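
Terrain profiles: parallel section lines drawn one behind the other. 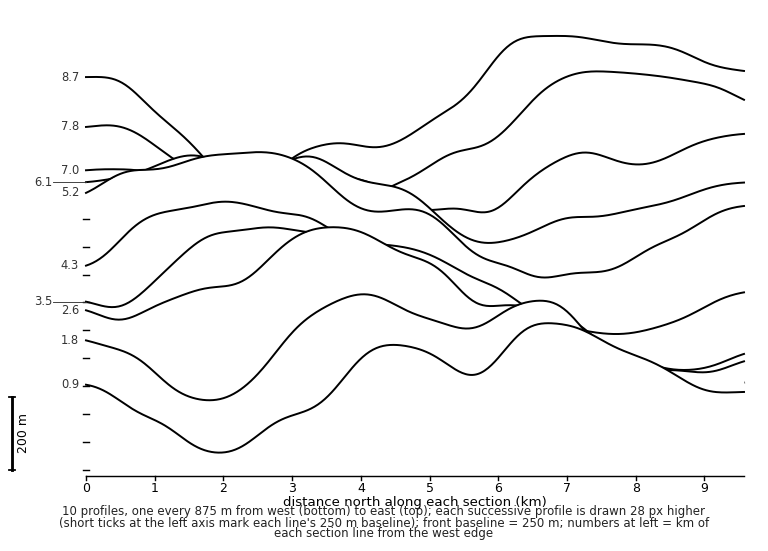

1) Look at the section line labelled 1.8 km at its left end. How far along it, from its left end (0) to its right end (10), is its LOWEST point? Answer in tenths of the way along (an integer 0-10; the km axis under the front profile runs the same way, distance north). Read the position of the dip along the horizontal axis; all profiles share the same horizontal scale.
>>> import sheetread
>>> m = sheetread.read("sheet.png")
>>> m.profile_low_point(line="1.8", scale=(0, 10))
2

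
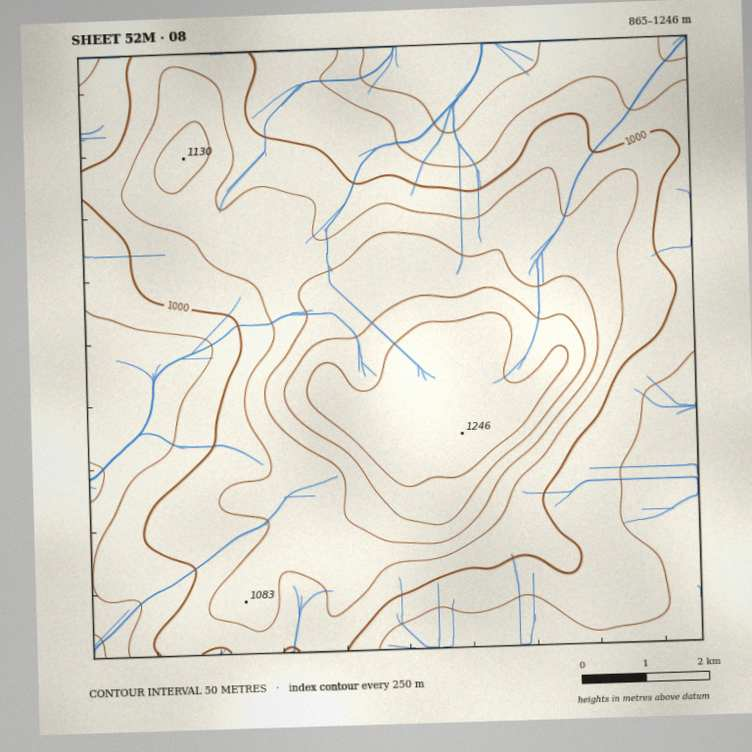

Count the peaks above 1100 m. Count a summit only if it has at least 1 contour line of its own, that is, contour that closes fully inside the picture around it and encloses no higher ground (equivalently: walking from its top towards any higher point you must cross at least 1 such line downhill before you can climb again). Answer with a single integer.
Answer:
2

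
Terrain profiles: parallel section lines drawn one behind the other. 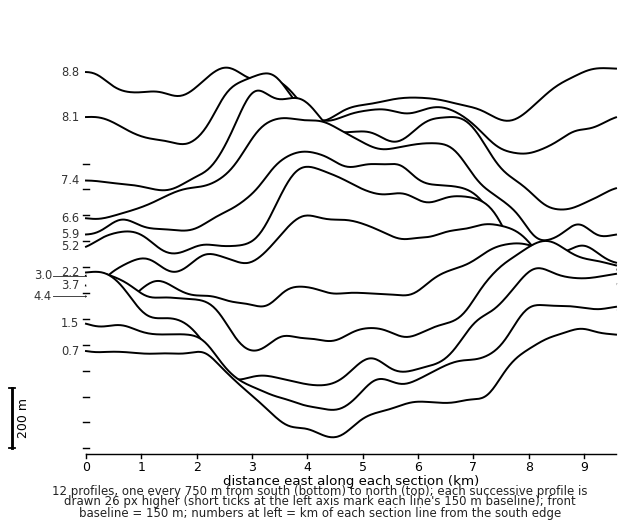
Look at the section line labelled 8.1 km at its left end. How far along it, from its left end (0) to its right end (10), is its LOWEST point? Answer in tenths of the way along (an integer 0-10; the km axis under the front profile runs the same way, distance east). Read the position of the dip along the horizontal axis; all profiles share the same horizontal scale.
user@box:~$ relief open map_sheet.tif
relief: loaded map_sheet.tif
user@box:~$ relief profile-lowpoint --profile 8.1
8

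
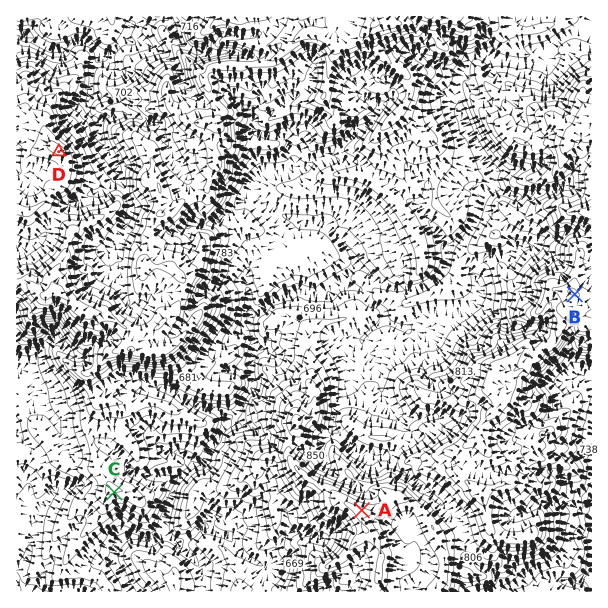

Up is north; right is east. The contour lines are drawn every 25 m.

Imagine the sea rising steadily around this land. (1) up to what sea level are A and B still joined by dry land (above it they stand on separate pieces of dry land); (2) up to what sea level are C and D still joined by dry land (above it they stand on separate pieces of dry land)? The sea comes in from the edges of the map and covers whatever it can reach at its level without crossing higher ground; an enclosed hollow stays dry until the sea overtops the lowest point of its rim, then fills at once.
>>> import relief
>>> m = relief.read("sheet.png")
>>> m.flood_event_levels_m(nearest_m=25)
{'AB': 825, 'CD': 675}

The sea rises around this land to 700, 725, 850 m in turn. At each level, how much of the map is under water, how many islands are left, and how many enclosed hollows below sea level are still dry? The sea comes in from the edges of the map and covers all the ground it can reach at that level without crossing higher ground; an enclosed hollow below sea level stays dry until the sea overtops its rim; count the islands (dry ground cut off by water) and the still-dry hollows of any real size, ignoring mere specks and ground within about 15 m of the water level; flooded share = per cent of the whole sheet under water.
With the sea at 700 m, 30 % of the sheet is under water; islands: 0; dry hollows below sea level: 0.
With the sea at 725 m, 38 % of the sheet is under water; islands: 0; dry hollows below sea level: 0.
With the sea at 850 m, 78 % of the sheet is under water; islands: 0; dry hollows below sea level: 0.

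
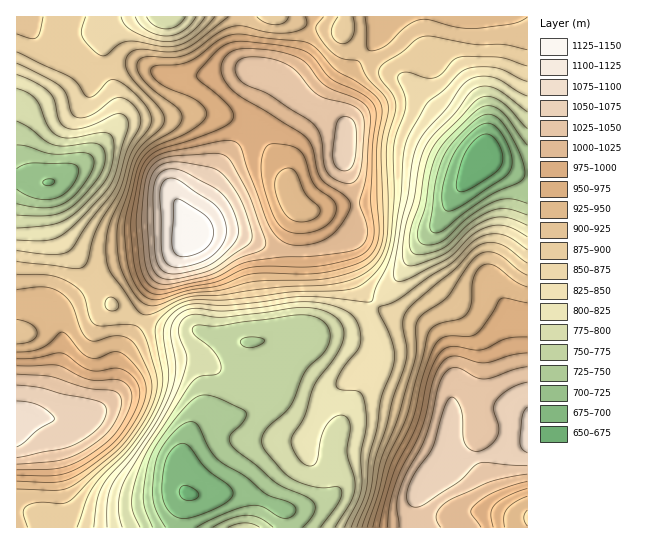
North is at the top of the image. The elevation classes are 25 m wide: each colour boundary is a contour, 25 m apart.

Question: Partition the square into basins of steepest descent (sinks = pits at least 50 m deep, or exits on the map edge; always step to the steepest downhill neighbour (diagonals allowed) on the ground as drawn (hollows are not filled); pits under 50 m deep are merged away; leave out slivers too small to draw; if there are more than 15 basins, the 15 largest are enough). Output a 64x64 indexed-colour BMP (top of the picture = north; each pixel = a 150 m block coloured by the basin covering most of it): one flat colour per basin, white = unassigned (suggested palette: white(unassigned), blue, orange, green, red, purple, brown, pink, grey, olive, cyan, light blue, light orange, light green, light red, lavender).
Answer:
<image width="64" height="64" href="data:image/bmp;base64,Qk12CAAAAAAAAHYAAAAoAAAAQAAAAEAAAAABAAQAAAAAAAAIAAATCwAAEwsAABAAAAAAAAAA////ALR3HwAOf/8ALKAsACgn1gC9Z5QAS1aMAMJ34wB/f38AIr28AM++FwDox64AeLv/AIrfmACWmP8A1bDFACIiIiIiIiIiIiIiIiIiIiIiIiIiIiIiIiJVVVVVVVVVIiIiIiIiIiIiIiIiIiIiIiIiIiIiIiIiIlVVVVVVVVUiIiIiIiIiIiIiIiIiIiIiIiIiIiIiIiIiVVVVVVVVVSIiIiIiIiIiIiIiIiIiIiIiIiIiIiIiIiJVVVVVVVVVIiIiIiIiIiIiIiIiIiIiIiIiIiIiIiIiIlVVVVVVVVUiIiIiIiIiIiIiIiIiIiIiIiIiIiIiIiIiJVVVVVVVVSIiIiIiIiIiIiIiIiIiIiIiIiIiIiIiIiIiVVVVVVVVIiIiIiIiIiIiIiIiIiIiIiIiIiIiIiIiIiIhVVVVVVUiIiIiIiIiIiIiIiIiIiIiIiIiIiIiIiIiIiERVVVVVSIiIiIiIiIiIiIiIiIiIiIiIiIiIiIiIiIiIhERERVVIiIiIiIiIiIiIiIiIiIiIiIiIiIiIiIiIiIiEREREREiIiIiIiIiIiIiIiIiIiIiIiIiIiIiIiIiIiIRERERESIiIiIiIiIiIiIiIiIiIiIiIiIiIiIiIiIiIhEREREREiIiIiIiIiIiIiIiIiIiIiIiIiIiIiIiIiIiEREREREREzMzMyIiIiIiIiIiIiIiIiIiIiIiIiIiIiIRERERERERMzMzMiIiIiIiIiIiIiIiIiIiIiIiIiIiIhEREREREREzMzMzIiIiIiIiIiIiIiIiIiIiIiIiIiIiIRERERERERMzMzMiIiIiIiIiIiIiIiIiIiIiIiIiIiIhEREREREREzMzMzIiIiIiIiIiIiIiIiIiIiIiIiIiIiERERERERETMzMzMiIiIiIiIiIiIiIiIiIiIiIiIiIiIRERERERERMzMzMyIiIiIiIiIiIiIiIiIiIiIiIiIiIRERERERERETMzMzIiIiIiIiIiIiIiIiIiIiIiIiIiIhERERERERERMzMzMiIiIiIiIiIiIiIiIiIiIiIiIiIiEREREREREREzMzMzIiIiIiIiIiIiIiIiIiIiIiIiIiERERERERERETMzMzMyIiIiIiIiIiIiIiIiIiIiIiIiERERERERERETMzMzMzIiIiIiIiIiIiIiIiIiIiIiIiERERERERERERMzMzMzMyIiIiIiIiIiIiIiIiIiIiIRERERERERERERMzMzMzMzIiIiIiIiIiIiIiIiIiIhERERERERERERMzMzMzMzMzMiIiIiIiIiIiIiIiIiIhEREREREREREREzMzMzMzMzMzIiIiIiIiIiIiIiIiIiERERERERERERETMzMzMzMzMzMiIiIiIiIiIiIiIiIiERERERERERERERMzMzMzMzMzMzIiIiIiIiIiIiIiIiEREREREREREREREzMzMzMzMzMzMyIiIiIiIiIiIiIiIRERERERERERERETMzMzMzMzMzMzIiIiIiIiIiIiIiIhERERERERERERERMzMzMzMzMzMzMyIiIiIiIiIiIiIiEREREREREREREREzMzMzMzMzMzMzMiIiIiIhERERESERERERERERERERETMzMzMzMzMzMzMzIiIiERERERERERERERERERERERERMzMzMzMzMzMzMzMREREREREREREREREREREREREREREzMzMzMzMzMzMzMxERERERERERERERERERERERERERETMzMzMzMzMzMzMzERERERERERERERERERERERERERERMzMzMzMzMzMzMzMxEREREREREREREREREREREREREREzMzMzMzMzMzMzMzERERERERERERERERERERERERERETMzMzMzMzMzMzMzMxERERERERERERERERERERERERERMzMzMzMzMzMzMzMzEREREREREREREREREREREREREREzMzMzMzMzMzMzMzMxERERERERERERERERERERERERETMzMzMzMzMzMzMzMzMRERERERERERERERERERERERERMzMzMzMzMzMzMzMzMxEREREREREREREREREREREREREzMzMzMzMzMzMzMzMzMRERERERERERERERERERERERETMzMzMzMzMzMzMzMzMzERERERERERERERERERERERERMzMzMzMzMzMzMzMzMzMxEREREREREREREREREREREREzMzMzMzMzMzMzMzMzMzERERERERERERERERERERERETMzMzMzMzMzMzMzMzMzMxERERERERERERERERERERERMzMzMzMzMzMzMzMzMzMzMREREREREREREREREREREREzMzMzMzMzMzMzMzMzMzMxERERERERERERERERERERETMzMzMzMzMzMzMzMzMzMzMRERERERERERERERERERERMzMzMzMzMzMzMzMzMzMzMxEREREREREREREREREREREzMzMzMzMzMzMzRDMzMzMzERERERERERERERERERERETMzMzNERDMzNEREREREQRERERERERERERERERERERERMzMzNEREREREREREREQREREREREREREREREREREREREzMzRERERERERERERERBERERERERERERERERERERERETM0REREREREREREREREERERERERERERERERERERERERM0REREREREREREREREQREREREREREREREREREREREREzRERERERERERERERERBERERERERERERERERERERERETREREREREREREREREREERERERERERERERERERERERER"/>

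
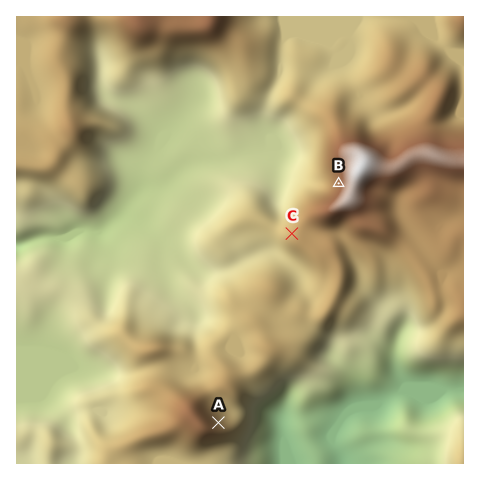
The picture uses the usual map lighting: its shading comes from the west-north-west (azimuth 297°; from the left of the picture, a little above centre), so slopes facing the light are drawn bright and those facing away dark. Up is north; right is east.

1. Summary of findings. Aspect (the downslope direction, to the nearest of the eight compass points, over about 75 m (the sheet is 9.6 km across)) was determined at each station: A NE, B W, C W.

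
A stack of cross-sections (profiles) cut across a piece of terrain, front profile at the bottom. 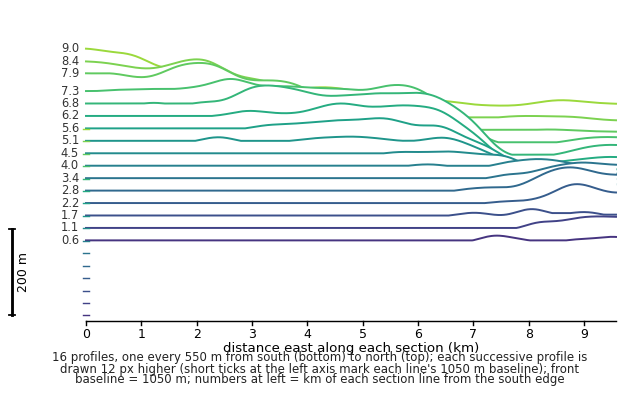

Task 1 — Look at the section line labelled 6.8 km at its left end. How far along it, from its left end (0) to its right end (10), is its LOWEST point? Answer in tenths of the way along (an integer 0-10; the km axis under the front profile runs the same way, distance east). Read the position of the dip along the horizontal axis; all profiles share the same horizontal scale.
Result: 9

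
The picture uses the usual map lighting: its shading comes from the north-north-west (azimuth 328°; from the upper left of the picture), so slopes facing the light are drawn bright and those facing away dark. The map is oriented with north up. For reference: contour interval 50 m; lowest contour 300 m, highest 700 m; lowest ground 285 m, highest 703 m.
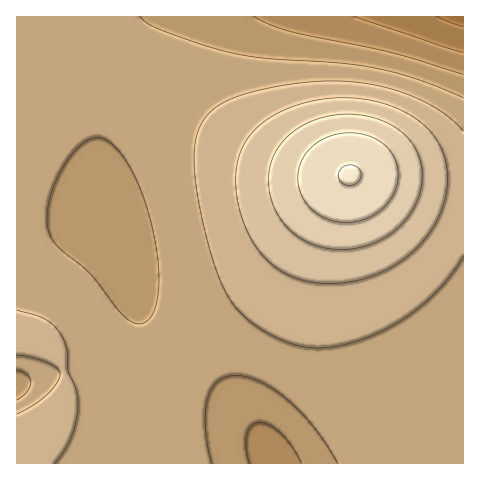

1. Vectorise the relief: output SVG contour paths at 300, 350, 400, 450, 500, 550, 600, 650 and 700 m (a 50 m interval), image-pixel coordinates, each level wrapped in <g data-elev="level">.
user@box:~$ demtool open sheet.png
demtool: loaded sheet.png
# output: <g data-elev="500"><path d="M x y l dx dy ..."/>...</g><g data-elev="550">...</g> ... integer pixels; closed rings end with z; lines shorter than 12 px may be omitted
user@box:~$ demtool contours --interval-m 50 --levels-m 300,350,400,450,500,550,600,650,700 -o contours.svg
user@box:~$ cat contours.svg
<g data-elev="300"><path d="M463 27l-26-10"/></g><g data-elev="350"><path d="M463 53l-109-36"/></g><g data-elev="400"><path d="M249 463l-3-16 1-13 4-8 8-4 11 3 11 9 11 13 9 16"/><path d="M463 74l-73-22-100-21-20-6-16-8"/></g><g data-elev="450"><path d="M211 463l-6-36 0-16 3-13 4-10 6-7 9-4 9-2 12 2 12 5 14 8 14 10 28 30 22 33"/><path d="M17 370l10 5 3 3 1 5-4 9-10 8"/><path d="M136 323l-7-3-9-7-32-41-31-26-6-8-3-9-1-12 1-13 5-15 6-14 8-14 9-12 9-8 9-3 8 0 8 4 8 8 8 11 15 31 12 38 6 37-2 32-3 12-5 8-6 4z"/><path d="M463 98l-46-19-41-11-39-5-75-5-37-7-27-8-38-14-12-5-8-7"/></g><g data-elev="500"><path d="M54 463l9-10 7-13 5-14 3-14-1-17-9-24-1-23-6-14-11-11-11-7-22-6"/><path d="M17 355l15 2 17 6 9 6 2 6-5 10-9 11-13 9-16 9"/><path d="M463 131l-12-12-16-11-18-10-21-8-22-5-23-3-22-1-24 1-28 5-27 5-19 7-14 7-10 10-7 11-5 14-1 18 2 29 8 39 11 38 10 26 11 16 13 13 18 13 21 10 21 5 21-1 26-6 27-11 24-14 23-18 18-20 15-22"/></g><g data-elev="550"><path d="M315 283l18 1 17-2 18-5 17-7 15-9 15-11 11-13 10-15 7-16 4-17 0-16-2-15-6-14-8-12-11-10-15-10-20-8-23-5-23-1-25 3-24 7-20 10-15 12-11 15-7 20-1 22 4 26 10 23 12 18 15 14 17 9z"/></g><g data-elev="600"><path d="M330 249l13 1 13-2 13-3 13-6 11-7 10-9 8-10 6-12 4-12 1-13-1-11-3-12-6-10-8-9-9-7-12-6-16-5-17-2-16 1-16 4-16 7-12 8-10 11-7 13-4 14 0 15 3 15 7 15 9 12 13 9 13 7z"/></g><g data-elev="650"><path d="M338 222l18 0 18-7 13-11 9-15 2-16-4-15-10-13-15-9-21-3-21 4-17 11-6 9-4 8-2 9 0 9 3 10 4 8 6 8 8 6 9 4z"/></g><g data-elev="700"><path d="M345 185l9 0 6-5 1-7-4-6-9-2-8 4-1 9 2 4z"/></g>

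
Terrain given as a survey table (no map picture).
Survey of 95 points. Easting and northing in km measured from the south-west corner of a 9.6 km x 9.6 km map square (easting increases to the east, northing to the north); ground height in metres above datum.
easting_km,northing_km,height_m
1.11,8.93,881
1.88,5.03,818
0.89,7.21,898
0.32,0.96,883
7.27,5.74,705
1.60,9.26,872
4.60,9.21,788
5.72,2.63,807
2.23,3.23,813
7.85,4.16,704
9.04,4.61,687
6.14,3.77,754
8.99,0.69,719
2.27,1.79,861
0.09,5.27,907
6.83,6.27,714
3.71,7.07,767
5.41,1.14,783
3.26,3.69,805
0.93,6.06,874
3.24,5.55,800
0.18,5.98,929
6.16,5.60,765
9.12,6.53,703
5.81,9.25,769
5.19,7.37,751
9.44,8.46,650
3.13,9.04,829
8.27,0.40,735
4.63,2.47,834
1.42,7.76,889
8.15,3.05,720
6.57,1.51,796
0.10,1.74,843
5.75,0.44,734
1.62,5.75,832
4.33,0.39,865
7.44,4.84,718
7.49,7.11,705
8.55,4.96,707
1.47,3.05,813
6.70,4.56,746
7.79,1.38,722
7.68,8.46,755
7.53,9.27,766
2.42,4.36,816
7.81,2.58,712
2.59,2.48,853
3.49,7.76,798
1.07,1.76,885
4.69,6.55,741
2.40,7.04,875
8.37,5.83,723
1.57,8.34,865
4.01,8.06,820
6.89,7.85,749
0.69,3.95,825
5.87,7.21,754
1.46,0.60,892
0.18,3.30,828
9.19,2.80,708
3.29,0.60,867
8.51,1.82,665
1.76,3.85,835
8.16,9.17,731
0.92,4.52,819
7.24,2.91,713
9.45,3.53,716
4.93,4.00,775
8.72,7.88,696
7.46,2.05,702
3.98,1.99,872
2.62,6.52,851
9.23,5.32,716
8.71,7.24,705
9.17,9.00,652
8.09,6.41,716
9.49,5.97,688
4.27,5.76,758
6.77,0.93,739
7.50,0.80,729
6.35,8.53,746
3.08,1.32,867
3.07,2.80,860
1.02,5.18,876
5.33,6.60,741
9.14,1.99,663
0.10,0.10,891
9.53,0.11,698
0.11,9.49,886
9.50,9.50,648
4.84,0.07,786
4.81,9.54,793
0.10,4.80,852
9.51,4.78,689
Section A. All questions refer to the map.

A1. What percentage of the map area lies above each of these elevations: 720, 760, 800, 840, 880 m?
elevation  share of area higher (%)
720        80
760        60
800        44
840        27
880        10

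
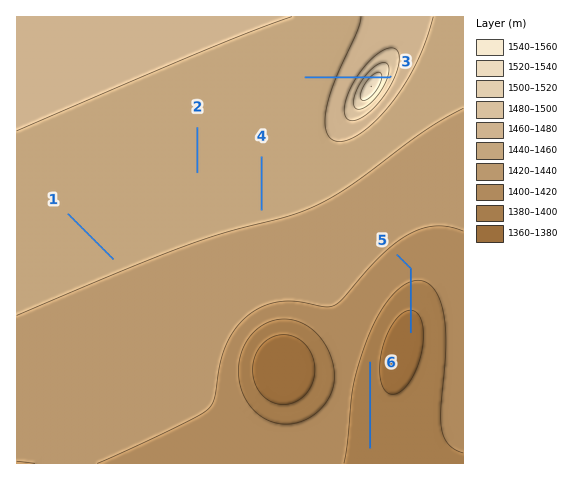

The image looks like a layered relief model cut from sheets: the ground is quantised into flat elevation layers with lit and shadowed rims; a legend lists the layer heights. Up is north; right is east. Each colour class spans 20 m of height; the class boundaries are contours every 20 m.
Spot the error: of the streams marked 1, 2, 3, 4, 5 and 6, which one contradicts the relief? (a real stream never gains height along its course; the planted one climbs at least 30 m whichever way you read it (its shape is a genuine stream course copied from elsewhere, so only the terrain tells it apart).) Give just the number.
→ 3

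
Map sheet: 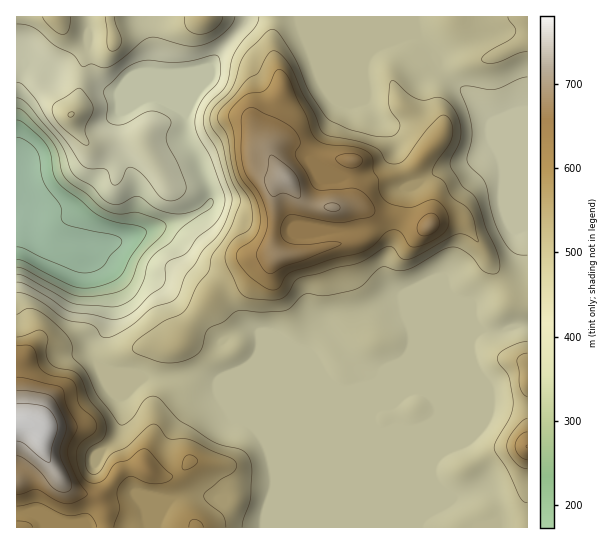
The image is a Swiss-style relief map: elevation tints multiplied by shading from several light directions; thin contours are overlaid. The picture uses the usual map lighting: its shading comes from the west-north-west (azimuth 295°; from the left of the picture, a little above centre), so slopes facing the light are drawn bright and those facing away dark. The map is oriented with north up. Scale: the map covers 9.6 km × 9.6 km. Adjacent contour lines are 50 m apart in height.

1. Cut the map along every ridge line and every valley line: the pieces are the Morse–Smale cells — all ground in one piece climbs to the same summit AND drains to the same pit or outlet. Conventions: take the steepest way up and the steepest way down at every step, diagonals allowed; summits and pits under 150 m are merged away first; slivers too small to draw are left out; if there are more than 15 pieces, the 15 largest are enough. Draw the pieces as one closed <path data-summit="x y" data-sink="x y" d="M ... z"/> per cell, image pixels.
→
<path data-summit="17 422" data-sink="17 211" d="M246 16l-230 1 1 511 402-1 1-9 15-35-3-6 0-14 40-94 1-7-4-16 4-11 5-4-17-3-56-24-27 4-25 9-18 12-4 9 12 17 22 20 3 8 3 2-17 4-13 0-14-4-108 0-26-6-54-2-8-4-21-1-11-5-6-10 2-14 13-18 3-27-6-19-14-22 0-8-3-6 31-2 31-12 29-8 20-9 12-10 0-9-4-14-12-26-10-15 0-27 6-12 13-17 5-15 14-18 22-26z"/><path data-summit="287 179" data-sink="17 211" d="M414 16l-167 1-2 6-22 26-14 18-5 15-13 17-6 12 0 27 10 15 12 26 4 14 0 9-12 10-20 9-29 8-31 12-31 2 3 6 0 8 14 22 6 19-3 27-15 22 0 10 6 10 11 5 21 1 8 4 54 2 26 6 108 0 14 4 13 0 17-4-3-2-3-8-22-20-12-20 19-16 20-8 25-7 10 0 64 27 32 0 12-4 15-1 0-212-11-1-20 8-6 0-17-21-31-27-8-18-18-20z"/><path data-summit="527 446" data-sink="17 211" d="M526 325l-25 6-22 0-6 4-4 11 4 16-1 7-40 94 0 14 3 6-15 35-1 10 109-1 0-200z"/><path data-summit="17 422" data-sink="17 211" d="M527 16l-112 0 0 7 2 12 18 20 8 18 21 17 27 31 6 0 20-8 11 0z"/>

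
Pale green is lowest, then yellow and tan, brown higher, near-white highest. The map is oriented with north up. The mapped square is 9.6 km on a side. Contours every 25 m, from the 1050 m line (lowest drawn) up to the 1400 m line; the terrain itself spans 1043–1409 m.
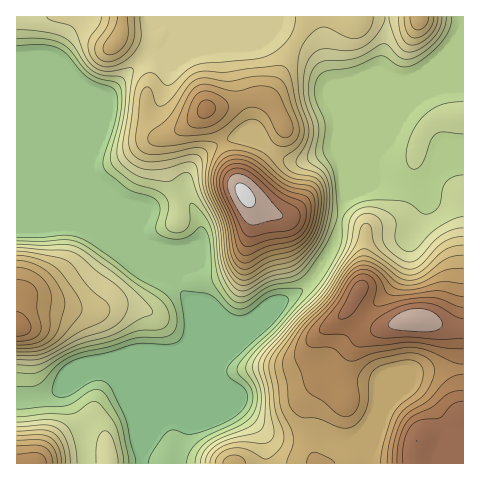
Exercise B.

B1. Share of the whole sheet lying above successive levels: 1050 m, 92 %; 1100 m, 63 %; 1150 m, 49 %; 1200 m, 33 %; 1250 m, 20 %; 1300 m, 10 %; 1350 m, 5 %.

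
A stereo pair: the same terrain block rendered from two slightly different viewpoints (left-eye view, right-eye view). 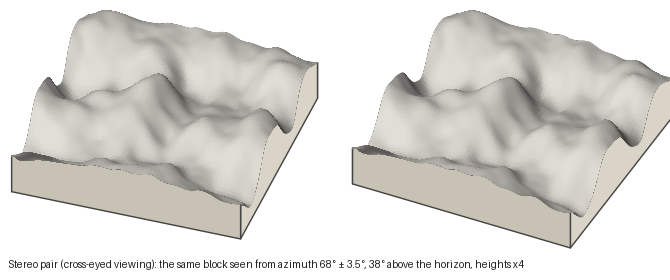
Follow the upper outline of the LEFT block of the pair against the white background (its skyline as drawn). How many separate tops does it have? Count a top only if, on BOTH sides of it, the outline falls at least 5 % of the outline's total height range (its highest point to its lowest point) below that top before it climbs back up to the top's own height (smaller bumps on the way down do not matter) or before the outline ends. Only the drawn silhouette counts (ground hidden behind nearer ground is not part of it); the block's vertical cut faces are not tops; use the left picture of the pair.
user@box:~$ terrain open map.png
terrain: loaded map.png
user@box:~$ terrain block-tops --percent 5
2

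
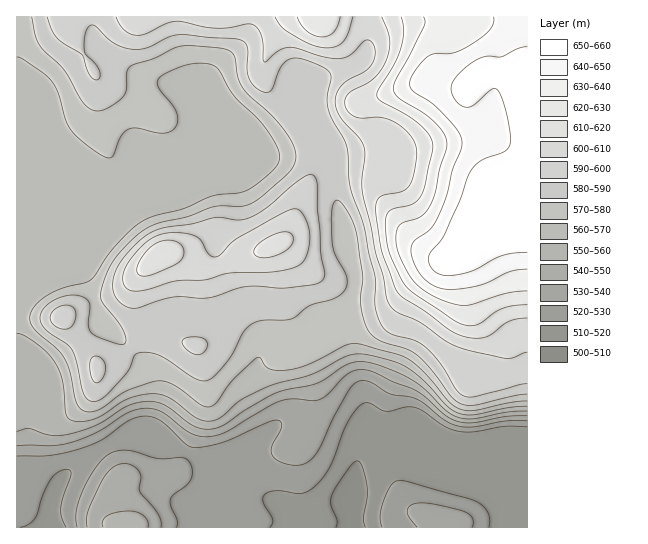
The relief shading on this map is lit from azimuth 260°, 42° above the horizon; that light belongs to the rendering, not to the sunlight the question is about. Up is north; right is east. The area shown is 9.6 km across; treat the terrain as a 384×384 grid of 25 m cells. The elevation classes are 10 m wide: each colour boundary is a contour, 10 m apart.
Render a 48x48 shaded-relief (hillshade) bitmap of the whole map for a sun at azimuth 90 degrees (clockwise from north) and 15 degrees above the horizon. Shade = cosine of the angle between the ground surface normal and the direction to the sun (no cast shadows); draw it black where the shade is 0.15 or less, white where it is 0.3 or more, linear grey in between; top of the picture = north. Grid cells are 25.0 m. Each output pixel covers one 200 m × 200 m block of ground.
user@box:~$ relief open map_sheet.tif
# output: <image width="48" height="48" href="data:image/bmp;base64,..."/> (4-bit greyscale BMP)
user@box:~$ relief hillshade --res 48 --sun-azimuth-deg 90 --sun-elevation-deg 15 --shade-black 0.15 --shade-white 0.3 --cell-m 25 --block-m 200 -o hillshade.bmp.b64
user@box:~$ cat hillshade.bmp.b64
<image width="48" height="48" href="data:image/bmp;base64,Qk32BAAAAAAAAHYAAAAoAAAAMAAAADAAAAABAAQAAAAAAIAEAAATCwAAEwsAABAAAAAAAAAAAAAAABEREQAiIiIAMzMzAERERABVVVUAZmZmAHd3dwCIiIgAmZmZAKqqqgC7u7sAzMzMAN3d3QDu7u4A////ALzKhmiavO/ty7u8zLu8zcuYiaqru87sqbu6h3iqvO7cy7u8zLu83cqYiaq7vM3cqbu7l3mrvN3cy7u7zLu83cuYiau8zM3LqrvLqHirzMzMzLu7u7u83cuYmrvMzLu7u7vLqYibzMzM3cu7u7u83duZmrzMu7u7u7u8uoiKvMu83cu6qqu83typq8y7u7u7u7u8y6mavMu7zMuqqqu83tyqq7u7u7u7u7u7zMu7u7u6u8y6qqq83uy6u7u7u7u7u7urzd3cu7upms3cuqqr3u27u7u7u7u7u7qqu97+y7qHis7ty6qrzu27u7upibzcu7upmb3/7Kh3is7u3Lqrze3LvMp1V63dy7uph5z/7KmIms3u7curze3Kq7lTR6zdzLupdovu3LqZms3d3dy7ze3KmqhTR6zMzLuoZXre3Mupq83MzMzM3u25mZdUabu7zLuoZXrd3Mupq93cu7zN3u25mYZmiruru7qXZordzLqZq83cuqvM3uy5mYd4mqqru6mHeJvMu7qaq83dyqq8zdypmYiJqqq7u5l3mrzLqqqqu83dy6qrzMupmamZmavMy4d4rNy6qqq7u8zMy6q7vLqYiqqYiazdy4dovuypmru7u7vMu7u7u7qIiqmIibzdy5dovdyZq7u7u7u7u7zMu7qHiZmImrzMy7qIq8qIq8y7u7y7u7vMvLqHeIiJq7zMu7uqmqh3m8zLu8zLu7u7zMuWZneJq7zMu7u7updVerzLu7y7u7u8zduWVWeJu8zMy7u7u6hVaKzMzLuqu8zN3tuFRWeJu8zMy7u7u7p1VovN3LqZq8ze7sp0RWiJq7zMu7u7u7uXVWnN3LqZmrzv/sljRomZmru7u7u7u7u5dmiszLupmazf/rlTR5mYmru7u7u7u7u6mImaqru6mavf/bhUWJqYibu7u7u7u7u7uqqpmau6mZrO/adVeamHiau7u7u7u7uru7u6mau6mIm97adnmql3eKu7u7u7u7qrvLu7uquqmIms7Jd5qph3eJq7u7u7u6qrvLu7u7u6mIib3JeKuph3eJq7u7u7u6qru7u7u7u7qYiKy5eauph3eJq7u7u7uqq7u7u7u7u7upiKu5iauph3eJqru7u7qqq7u7u7u7u7uoiauoiaupiHeJqqqru6qqu8u7u8u7u7uYmruYiaqpiHeJqqqruqqqvMu7vMy7u7qIq7qHirqpiIiauqmruqqavMu7vMy7u6iJu7l2mrqYiIibu6mbuqmZvMy7zMu7uoibu7hWmqqYmZmru6mbupmJrMzMzMu7qIisy7hmiZiImZmry6mbupiJvN3czLu6l3nNy7l3iYd4mqqru6maqpiJvN3MzLu6h3nO26mJmXZnmqqqu6qqqZmavMzMzLu6l3jO25mquoZniqqqu7qqmZmry7u83Mu6mHisypq8y5dnibupq7qpmJq7uqq83LuqqpiaqZrN3Jh3ibupmqq5iJq7uZq8zLqru6mZmJve7KiIiru6maq4iJvLqYm8y7qrvLqZmJvf7KiImru6mZqw=="/>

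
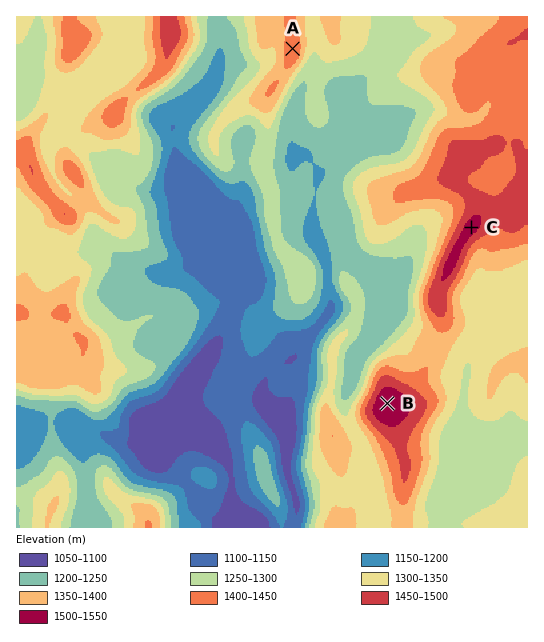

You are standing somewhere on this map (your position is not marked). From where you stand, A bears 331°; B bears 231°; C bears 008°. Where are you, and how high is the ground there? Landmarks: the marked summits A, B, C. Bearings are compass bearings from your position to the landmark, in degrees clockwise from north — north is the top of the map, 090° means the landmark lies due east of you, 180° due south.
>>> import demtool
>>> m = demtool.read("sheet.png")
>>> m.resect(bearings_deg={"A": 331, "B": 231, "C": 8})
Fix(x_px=456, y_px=346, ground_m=1340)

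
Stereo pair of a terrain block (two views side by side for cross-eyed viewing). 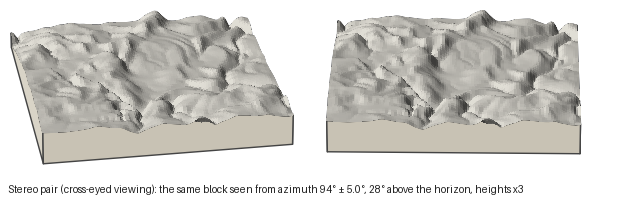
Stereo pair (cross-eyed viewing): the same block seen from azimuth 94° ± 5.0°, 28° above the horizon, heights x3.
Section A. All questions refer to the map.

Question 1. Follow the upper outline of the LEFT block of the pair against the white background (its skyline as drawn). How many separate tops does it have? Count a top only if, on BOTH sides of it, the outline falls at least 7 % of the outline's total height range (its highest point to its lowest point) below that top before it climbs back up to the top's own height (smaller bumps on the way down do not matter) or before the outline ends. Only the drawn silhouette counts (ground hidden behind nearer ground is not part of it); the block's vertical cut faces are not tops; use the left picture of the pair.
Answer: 2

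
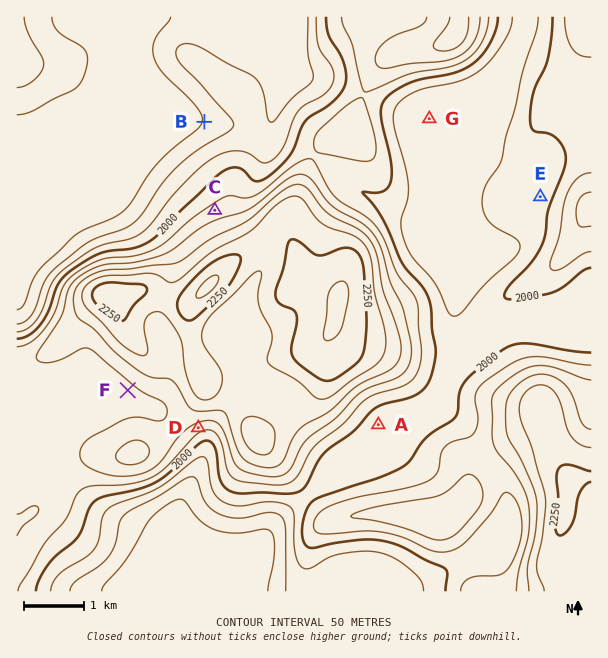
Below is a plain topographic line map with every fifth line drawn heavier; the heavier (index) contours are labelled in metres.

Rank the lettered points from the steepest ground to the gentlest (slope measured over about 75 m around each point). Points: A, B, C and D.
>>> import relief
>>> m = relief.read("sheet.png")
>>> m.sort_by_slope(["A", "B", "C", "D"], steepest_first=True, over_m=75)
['D', 'C', 'B', 'A']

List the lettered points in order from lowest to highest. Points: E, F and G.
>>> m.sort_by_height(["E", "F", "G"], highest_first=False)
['G', 'E', 'F']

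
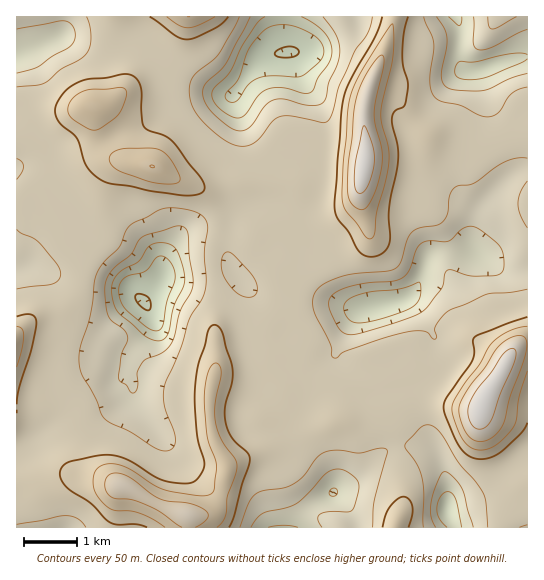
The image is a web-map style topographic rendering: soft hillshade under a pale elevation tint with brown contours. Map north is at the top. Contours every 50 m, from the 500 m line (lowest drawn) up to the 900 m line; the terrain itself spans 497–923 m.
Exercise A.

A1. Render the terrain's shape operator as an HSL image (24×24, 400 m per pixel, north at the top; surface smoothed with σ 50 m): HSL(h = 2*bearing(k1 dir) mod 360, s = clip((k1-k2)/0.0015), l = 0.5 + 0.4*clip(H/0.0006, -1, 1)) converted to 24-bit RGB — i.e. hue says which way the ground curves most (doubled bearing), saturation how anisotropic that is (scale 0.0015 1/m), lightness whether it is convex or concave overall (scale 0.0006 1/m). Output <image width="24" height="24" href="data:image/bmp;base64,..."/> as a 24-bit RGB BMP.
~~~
<image width="24" height="24" href="data:image/bmp;base64,Qk32BgAAAAAAADYAAAAoAAAAGAAAABgAAAABABgAAAAAAMAGAAATCwAAEwsAAAAAAAAAAAAAmoCxnIKsVHOWb0FQw5ZPbkVfYa/By+jv2tny5MzpUlaabT6cbYWtU7bQm93jtky/Pkh96eql2ZyXJY00JwUulb96q6mGnn2nh3mNmHebgmekYDq549bVrODyqez7aZzFnjJt7GNJmUWkaU2Xp4ObVqVCGDoWWTQwiJhzcrBa27GUtyeCCBUso8Z7hJJ4inmDeXyYh3igeoOkS5bP2/DqjdzVUR8rV0AwWjpQ5bqTx2zFRmGBioGawZipZ0OFP3RcSJ1WgaRvrZdwvUKtRiqQk75TV4dPbo+HXn1qZ4V2eptxPZhKmpknezgpd12KhFl8ZzRpw/m4ol7EilWwdHaKlXd6omKoc5aqbpmNa45lmJFrgTt/iyl937JZQa8tLG5EP3x+YXpjg4lrf4hrcZiHf5qbcDxih1xmXUG1w/WYUCpPhnVog3aEhHWUn4alf5iceHmOfHyKjn95XDZzdC6U7u/cur7KQqG2QD6CdoCMeIZ+i5+BX4dvdE1ok1yRYoCXz7tG5eNiPUhrg4qMgX2GcX+AeZB6lX2Jf3OGhYCGiXiMOTCZbobf8OjbyLqXXJGXLUphd3yAfYp/laR9Z1h2WFR1enOccmGUS43E6sqgOmGDdXh+hYN/enqAeIV4hnh4gXuBgIB+fHyBToWGG2x07sTM77WvcJtSIklkZXd9iZN7kHxwW2mHZ3KGU4eaqW6bSpqj8+zYQDKDfHiBgYF+gYR8dIR8hXJ+hIB8f4B+gIKAd4GFKmBUJW0y+8zN4bmpPDKkU2R8kY16bYV9n3qOWMWzG1XQ1E6NYIx+5uWJVjtwgoB9gH19hoJ/daeTX43PtJTRn4ezhISUbmmAhV6NK5qHdNSu+dLb833AVk6MjId/eaRybdO1b7nPIAgryppne61818CMa1F+hX+Dgn2BgZN+hsaDKVRNOYRZo3DFz5HauGu9caGfa554I3Mz1bQ0oJZSoWOemYKQwcePNKs/Jg8aGyhNarqUyZSApYxicHKMi3OChYF+p6d6mX8zQDMeKzYRHS0GHS4MtoNenn+AlnqPdX6cUIlOjHtvhGJqk35v1beGcTojGi8dLYhoJkVD1b9anap7c1hriI1xg4R+knt+ynCtsGS/kVmnfLd0EaV3P4ZXgblxbKChmFuImGtVbHJTh4llfpJ6qH1+4oG7asXJJTZVK0Zdvdedno5vcWyJfYyCgX9+fn2AiXuKrFGpwH14jcKlUnq0I2xnn7dSVk8/aUI9rJhrfnmTfZWMgIOAg31/sZCOulqFVziBJZqOk7ltoJB6dXaKhYF/f4F+fnt/fmd2az9t3erCfJ6xsD6RP4SDbKhMUTpaY56BmJ14gYyGf4SCgH1/hHN1lJF5q3GtoYGzVU11RpNAiJ1mboJ7hYN+g32AdnmCdkKUs0RmufWGSlVye1idmpa1n4OvTYexamuak5uAjIKFgH6AgHN+i21skXdXaEc1elEvdaJPcMquZZiqcXeEcoN0fIN4eol/ICZn8Jq06vPEKlppW2J6j4x9imp0h4laS3h2n4qGlYByg3l+gmGAlmB2tmOah3XK0uburebuZ2q4elmJgX6RgHuMfYGJiH+DHCJZ5bdn+OzTNFOGR050h411fHGKpombV4SJSnxTbY98dHeCcFyBcaaDhr/IhbjNyc+qml2GeFBydn+OdXeklHqQgX99gX59JzFqQ9lF+vbRSjmsUzt+lKB5aXyEgX6HnX6fbnKYgnuIgk5ydEhAncZaOncuV4s9fIpOjk9ecJSRgs2+QC2fxnWbl4aSgo6YLy6EMIuv9f/MRh5eVk2MnrG0ZGOOeYKJhH2Mg36LdHOGSD2szb7gvb3WopbBWZt4WGpxhnttedJ7PIJ8Nx5GsqqHrsTHd4fEWRiIala8//jMGhU7a6t4YIiIh36sdn2mlmmci3p6ioO5TW2ZWbeIwaLI05LXyZ3QW0qBlpJ52asyJCIPFU9Ab7yBq7CCYydbWjt+SYax/+HMHTxljqKAQrBpOpiZgVeskG++wKjQl1NDmGyfk6Jrhoc8Y3I6tlU8hV1/i3h1wnWPzKKaFHpnLn03dW9DNkFsi0ufMYNj/9rM30PnV2+TwqZwGSw2RUsPHT0MWnsnQ3Y0LXIqeT5DuHpkhIdqgYBrfmFpj1c+dJRH0KuIl45CI0Y4X2VEQzwpJCoYctxGHJlx/9vMMUBkyrWeFBWA7JLKWLZdNHI7eohcZ3pKJks7pbJkm31VbWdLXC45uYxjqLZ0Xq9GvoCLOjFqXUFEVk1/WcO0edqKGCs+/+fMNmd3js6gPQx4t1VK2qq2h2Om"/>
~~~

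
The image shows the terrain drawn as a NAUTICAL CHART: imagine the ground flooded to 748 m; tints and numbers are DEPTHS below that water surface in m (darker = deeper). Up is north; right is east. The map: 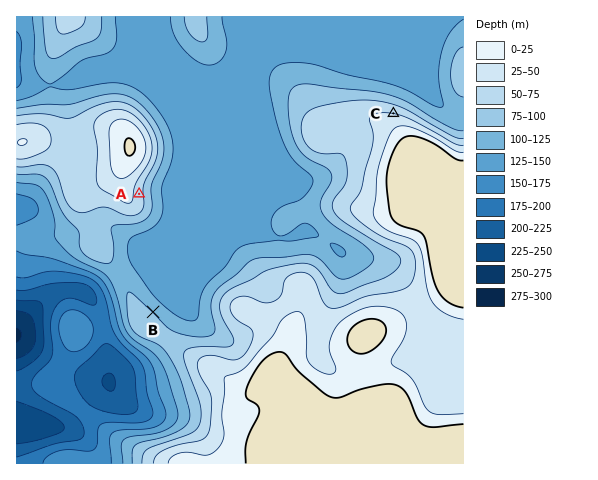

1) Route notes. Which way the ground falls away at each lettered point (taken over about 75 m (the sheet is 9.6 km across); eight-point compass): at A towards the E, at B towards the NE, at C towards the N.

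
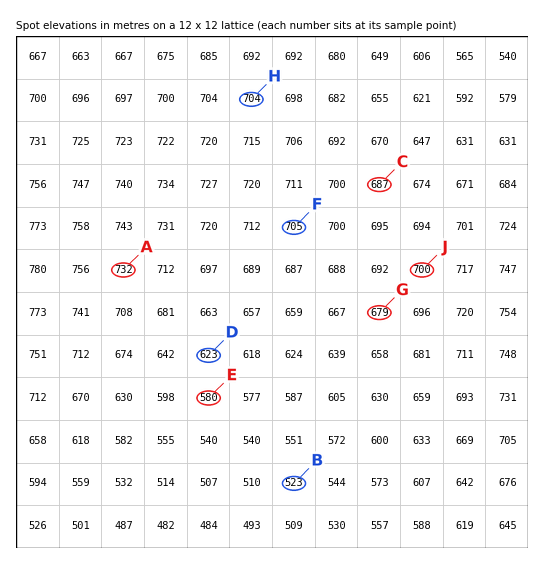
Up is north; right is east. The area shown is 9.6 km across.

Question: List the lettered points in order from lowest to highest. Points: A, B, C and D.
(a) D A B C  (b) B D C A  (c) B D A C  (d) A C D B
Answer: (b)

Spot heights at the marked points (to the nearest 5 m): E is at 580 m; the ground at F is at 705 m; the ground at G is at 680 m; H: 705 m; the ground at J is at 700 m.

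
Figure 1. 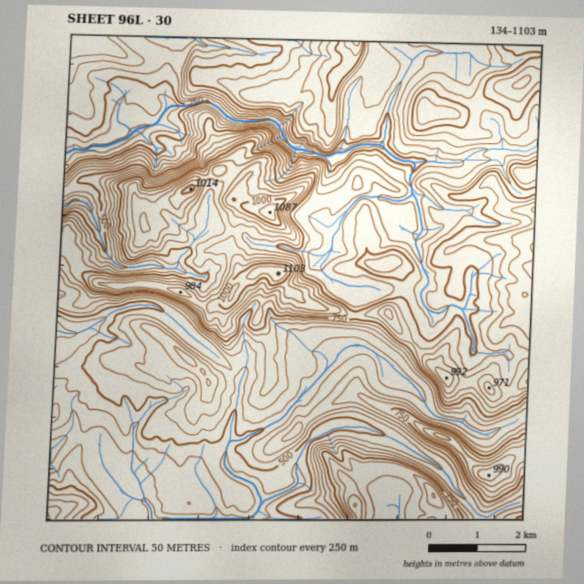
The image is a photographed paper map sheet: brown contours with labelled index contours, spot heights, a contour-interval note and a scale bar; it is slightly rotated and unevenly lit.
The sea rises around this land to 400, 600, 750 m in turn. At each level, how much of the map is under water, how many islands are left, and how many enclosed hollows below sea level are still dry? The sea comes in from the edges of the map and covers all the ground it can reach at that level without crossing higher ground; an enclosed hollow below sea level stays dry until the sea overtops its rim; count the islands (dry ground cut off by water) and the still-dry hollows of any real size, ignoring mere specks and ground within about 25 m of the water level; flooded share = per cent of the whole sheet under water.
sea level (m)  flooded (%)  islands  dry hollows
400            10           0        0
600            42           1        0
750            72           2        0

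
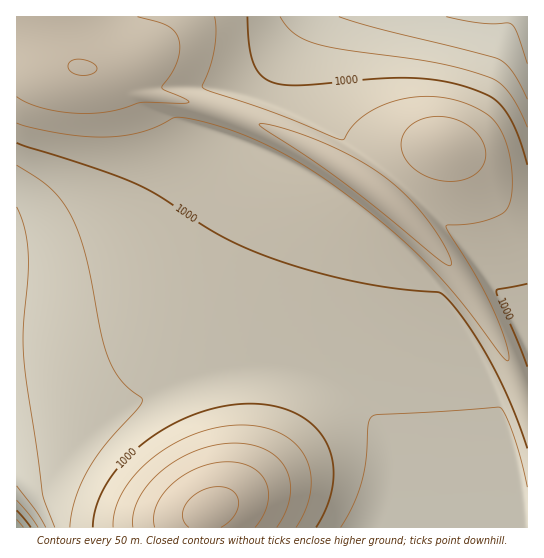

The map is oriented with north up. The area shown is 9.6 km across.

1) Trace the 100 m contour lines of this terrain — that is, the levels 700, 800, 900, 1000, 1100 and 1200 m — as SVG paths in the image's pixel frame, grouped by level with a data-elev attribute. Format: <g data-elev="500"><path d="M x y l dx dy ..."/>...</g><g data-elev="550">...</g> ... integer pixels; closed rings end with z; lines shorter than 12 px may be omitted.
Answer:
<g data-elev="800"><path d="M17 500l13 15 8 12"/></g><g data-elev="900"><path d="M17 207l8 22 3 25 0 23-5 56 2 40 17 121 13 33"/><path d="M527 99l-14-27-7-8-8-5-119-30-40-12"/></g><g data-elev="1000"><path d="M316 527l12-22 5-23-1-21-6-19-12-16-17-12-22-8-25-2-27 2-28 8-26 12-26 17-20 19-16 21-11 23-3 21"/><path d="M527 367l-31-76 2-2 29-5"/><path d="M527 165l-11-34-12-22-13-12-24-10-26-6-28-3-35 1-81 6-18-1-12-4-9-8-6-13-3-17-2-25"/><path d="M17 143l79 26 39 14 25 14 61 39 25 12 28 11 41 13 43 10 37 6 46 5 8 7 13 17 27 42 22 44 16 45"/></g><g data-elev="1100"><path d="M277 527l8-14 5-15 0-15-4-13-7-11-12-8-14-6-18-2-18 2-19 5-19 9-16 11-14 13-10 15-5 15-1 14"/><path d="M447 265l4 0-1-7-16-29-23-28-25-23-29-19-35-17-42-15-15-3-6 0 5 5 46 30 37 26z"/><path d="M441 181l18 0 16-7 9-11 2-6-1-8-7-15-13-11-18-6-18 0-12 4-10 8-5 9-1 11 5 10 8 10 12 7z"/><path d="M17 97l10 6 15 5 19 4 18 1 31-2 32-9 40 1 7-1-3-3-22-9-2-3 11-16 5-13 2-13-4-11-4-5-7-5-27-7"/></g><g data-elev="1200"><path d="M221 527l8-5 5-6 4-7 1-7-2-7-4-4-7-3-8-1-8 1-9 3-14 11-3 7-2 6 2 7 5 5"/></g>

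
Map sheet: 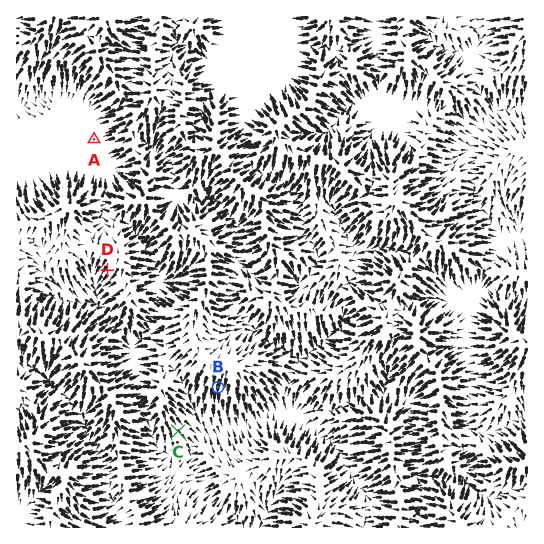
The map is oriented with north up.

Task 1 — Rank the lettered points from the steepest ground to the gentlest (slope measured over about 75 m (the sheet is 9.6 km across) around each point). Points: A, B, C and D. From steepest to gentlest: B D C A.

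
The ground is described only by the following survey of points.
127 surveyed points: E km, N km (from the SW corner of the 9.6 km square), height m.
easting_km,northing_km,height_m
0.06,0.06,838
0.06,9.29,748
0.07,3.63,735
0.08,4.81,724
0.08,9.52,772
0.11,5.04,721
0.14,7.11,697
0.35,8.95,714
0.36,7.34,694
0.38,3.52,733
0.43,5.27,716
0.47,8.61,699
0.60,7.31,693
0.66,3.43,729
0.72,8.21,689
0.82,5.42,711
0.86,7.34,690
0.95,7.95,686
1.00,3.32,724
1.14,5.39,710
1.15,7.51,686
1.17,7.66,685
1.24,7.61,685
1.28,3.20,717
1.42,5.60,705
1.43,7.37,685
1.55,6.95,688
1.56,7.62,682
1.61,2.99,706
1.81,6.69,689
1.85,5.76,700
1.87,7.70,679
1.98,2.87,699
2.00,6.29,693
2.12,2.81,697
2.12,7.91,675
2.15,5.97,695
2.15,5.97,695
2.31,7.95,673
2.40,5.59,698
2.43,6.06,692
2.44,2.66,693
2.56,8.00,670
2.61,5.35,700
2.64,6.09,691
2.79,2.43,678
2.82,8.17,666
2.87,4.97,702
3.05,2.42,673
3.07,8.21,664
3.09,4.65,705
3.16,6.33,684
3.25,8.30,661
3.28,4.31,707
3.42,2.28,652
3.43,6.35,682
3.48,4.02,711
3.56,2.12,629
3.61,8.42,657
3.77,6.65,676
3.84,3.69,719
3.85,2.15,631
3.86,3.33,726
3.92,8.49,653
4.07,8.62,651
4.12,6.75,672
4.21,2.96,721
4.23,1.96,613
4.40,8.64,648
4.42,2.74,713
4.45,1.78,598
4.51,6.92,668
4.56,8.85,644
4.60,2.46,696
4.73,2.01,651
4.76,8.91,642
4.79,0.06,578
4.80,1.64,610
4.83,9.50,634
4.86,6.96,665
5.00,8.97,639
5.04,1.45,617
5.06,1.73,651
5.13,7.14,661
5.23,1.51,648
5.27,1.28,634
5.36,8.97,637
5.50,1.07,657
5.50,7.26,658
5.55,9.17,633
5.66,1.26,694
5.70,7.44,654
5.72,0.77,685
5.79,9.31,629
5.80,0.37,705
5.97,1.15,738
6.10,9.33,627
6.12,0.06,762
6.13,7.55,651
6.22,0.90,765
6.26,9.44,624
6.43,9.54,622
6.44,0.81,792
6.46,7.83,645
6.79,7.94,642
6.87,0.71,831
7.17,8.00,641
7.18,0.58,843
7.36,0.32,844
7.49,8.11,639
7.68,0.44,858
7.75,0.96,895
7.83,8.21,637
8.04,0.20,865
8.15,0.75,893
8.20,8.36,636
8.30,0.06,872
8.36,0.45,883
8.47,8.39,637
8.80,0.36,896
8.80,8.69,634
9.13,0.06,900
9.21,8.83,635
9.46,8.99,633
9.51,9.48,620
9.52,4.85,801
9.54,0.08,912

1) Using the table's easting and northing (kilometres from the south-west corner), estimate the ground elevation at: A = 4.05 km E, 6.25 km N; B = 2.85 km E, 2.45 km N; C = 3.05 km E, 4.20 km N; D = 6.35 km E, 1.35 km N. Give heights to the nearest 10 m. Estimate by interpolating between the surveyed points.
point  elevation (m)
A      680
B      680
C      710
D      810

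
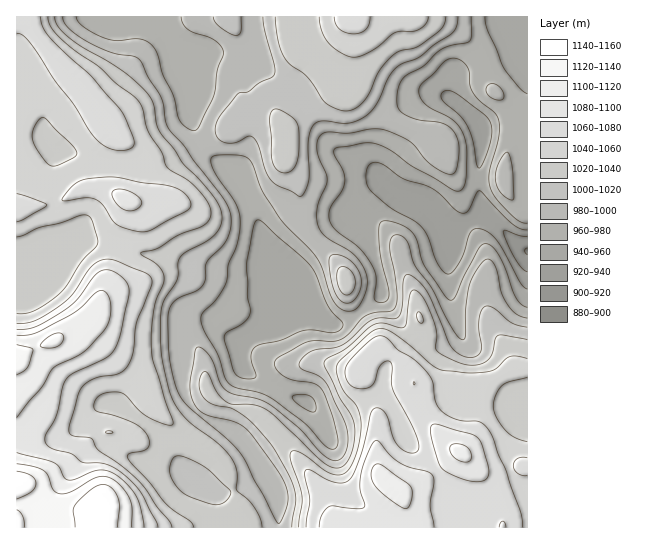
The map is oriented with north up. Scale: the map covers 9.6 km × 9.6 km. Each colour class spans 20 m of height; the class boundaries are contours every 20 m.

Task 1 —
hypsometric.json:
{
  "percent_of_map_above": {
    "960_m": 88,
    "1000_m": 61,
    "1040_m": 37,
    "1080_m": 10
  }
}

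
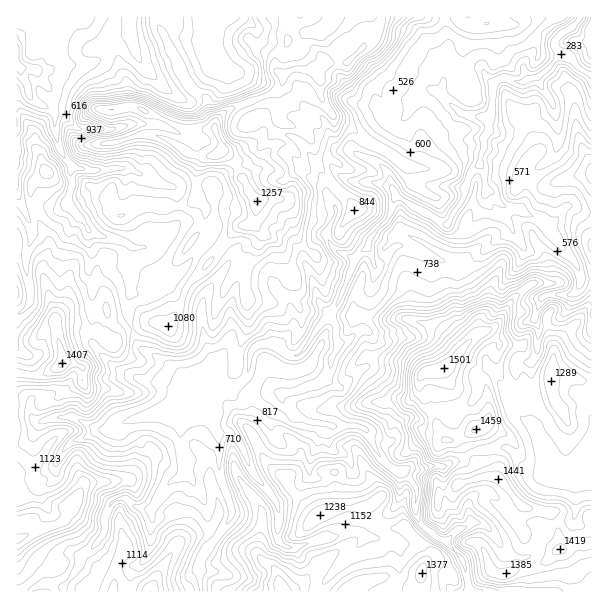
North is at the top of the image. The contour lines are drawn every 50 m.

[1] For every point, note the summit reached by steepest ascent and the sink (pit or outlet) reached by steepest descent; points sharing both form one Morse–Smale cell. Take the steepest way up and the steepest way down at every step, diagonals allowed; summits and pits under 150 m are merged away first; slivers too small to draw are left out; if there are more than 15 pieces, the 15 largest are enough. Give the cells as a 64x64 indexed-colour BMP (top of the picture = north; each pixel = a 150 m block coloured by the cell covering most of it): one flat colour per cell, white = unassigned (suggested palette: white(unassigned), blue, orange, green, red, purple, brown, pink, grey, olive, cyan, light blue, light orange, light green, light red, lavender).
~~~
<image width="64" height="64" href="data:image/bmp;base64,Qk12CAAAAAAAAHYAAAAoAAAAQAAAAEAAAAABAAQAAAAAAAAIAAATCwAAEwsAABAAAAAAAAAA////ALR3HwAOf/8ALKAsACgn1gC9Z5QAS1aMAMJ34wB/f38AIr28AM++FwDox64AeLv/AIrfmACWmP8A1bDFAETu6IiIiIiIiIhVVVVVVVVVqqqqqqqqqqoRERERERERREREiIiIiIiIiFVVVVVVVVVaqqqqqqqqqhERERERERFERERIiIiIiIiIVVVVVVVVVVWqqqqqqqqqEREREREREUREREiIiIiIiIiFVVVVVVVVVaqqqqqqqqoRERERERERRERERIiIiIiIiIVVVVVVVVVVWqqqqqqqoRERERERERFERERESIiIiIiIiFVVVVVVVVVVqqqqqqoREREREREREUREREREiIiIiIiIhVVVVVVVVVVaqqqqERERERERERERRERERESIiIiIiIiFVVVVVVVVVVqqqqERERERERERERFERERERIiIiIiIh3dVVVVVVVVVVVqqoREREREREREREUREREREiIRIiIiHd1VVVVVVVVVVVaoRERERERERERERRERERERERESIiId3VVVRVVVVVVVVWhERERERERERERFEREREREREREiId3VVVREVVVVVVVVaEREREREREREREURERERERERERId3dVVRERFVFVVVVVoRERERERERERERRERERERERERER3d1VRERERERFVVVERERERERERERERFERERERERERERHd1VVEREREREVVVEREREREREREREREUREREREREREREd3dVEREREREVVVERERERERERERERERREREREREREREd3dVUREREREVVVURERERERERERERERFERERERERERER3d3URERERERVVUREREREREREREREREURERER3dERERHd3ERERERERERERERERERERERERERERRHd0d3d3d0REd3cRERERERERERERERERERERERERERFEd3d3d3d3d3d3dxEREREREREREREREREREREREREREUd3d3d3d3d3d3d3ERERERERERERERERERERERERERERd3d3d3d3d3d3d3cRERERERERERERERERERERERERERF3d3d3d3d3d3dyIiIhEREREREREREREREREREREREREXd3d3d3d3d3dyIiIiIRERERERERERERERERERERERERd3d3d3d3d3ciIiIiIhERERERERERERERERERERERERF3d3d3d3d3ciIiIiIiEREhEREREREREREREREREREREXd3d3d3d3ciIiIiIiIhEiIRERERERERERERERERERERZmd3d3ZnciIiIiIiIiIiIiERERERERERERERERERERFmZmZmZmZiIiIiIiIiIiIiIhEREREREREREREREREREWZmZmZmZmMzMiIiIiIiIiIiIRERERERERERERERERERZmZmZmZmMzMzIiIiIiIiIiKxERERERERERERERERERFmZmZmZmZjMzMiIiIiIiIiIrsREREREREREREREREREWZmZmZmZmZjMzIiIiIiIiIruxERERERERERERERERERZmZmZmZmZmYzMiIiIiIiIiu7sRERERERERERERERERFmZmZmZmZmZjMzIiIiIiIiK7uxEREREREREREREREREWZmZmZmZmZjMzMyIiIiIiK7u7sRERERERERERERERERZmZmZmZmZmMzMzMiIiIiIru7ERERERERERERERERERFmZmZmZmZjMzMzMiIiIiIiK7EREREREREREREREREREWZmZmZmMzMzMzMiIiIiIiIiERERERERERERERERERERZmZmZjMzMzMzMzIiIiIiIiIhERERERERERERERERERFmZmZjMzMzMzMzMiIiIiIiIiEREREREREREREREREREWZmZjMzMzMzMzMyIiIiIiIiIRERERERERERERERERERZmZmMzMzMzMzMyIiIiIiIiIhERERERERERERERERERFmZmYzMzMzMzMzIiIiIiIiIiEREREREREREREREREREWZmZjMzMzMzMzMiIiIiIiIiIRERERERERERERERERERZmZmMzMzMzMzMyIiIiIiIiIiERERERERERERERERERFmZmYzMzMzMzMzIiIiIiIiIiEREREREREREREREREREWZmYzMzMzMzMzMzIiIiIiIiIhEiERERERERERERERERZmZjMzMzMzMzMzMyIiIiIiIiIiIRERERERERERERERFmZmMzMzMzMzMzMyIiIiIiIiIiIiEREREREREREREREWZmMzMzMzMzMzMzIiIiIiIiIiIiIRERERERERERERERZmYzMzMzMzMzMzMiIiIiIiIiIiIiIRERERERERERERFmZjMzMzMzMzMzMzMiIiIiIiIiIiIiEREREREREREREWYzMzMzMzMzMzMzMzMiIiIiIiIiIiIRERERERERERERYzMzMzMzMzM5mTMzMzMyIiIiIiIiIiERERERERERERFjMzMzMzMzM5mZkzMzMzIiIiIiIiIiIiEREREREREREWMzMzMzMzM5mZmTMzMzMiIiIiIiIiIiIhERERERERERmZkzMzMzM5mZmZkzMzMyIiIiIiIiIiIiEREREREREd2ZmZmZmTMzmZmZmcwzMzIiIiIiIiIiIiIREREREREd3ZmZmZmZkzmZmZmZzMwzMyIiIiIiIiIiIhEREREREd3dmZmZmZmZOZmZmZnMzMMzIiIiIiIiIiIiERERERER3d2ZmZmZmZmZmZmZnMzMwzMiIiIiIiIiIiIREREREREd3ZmZmZmZmZmZmZmczMwzMyIiIiIiIiIiIhERERERERHd"/>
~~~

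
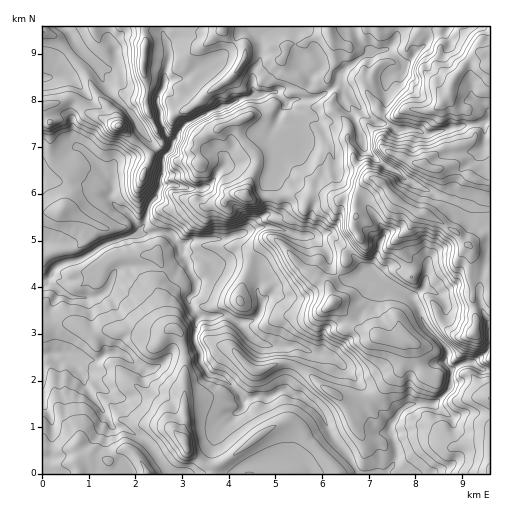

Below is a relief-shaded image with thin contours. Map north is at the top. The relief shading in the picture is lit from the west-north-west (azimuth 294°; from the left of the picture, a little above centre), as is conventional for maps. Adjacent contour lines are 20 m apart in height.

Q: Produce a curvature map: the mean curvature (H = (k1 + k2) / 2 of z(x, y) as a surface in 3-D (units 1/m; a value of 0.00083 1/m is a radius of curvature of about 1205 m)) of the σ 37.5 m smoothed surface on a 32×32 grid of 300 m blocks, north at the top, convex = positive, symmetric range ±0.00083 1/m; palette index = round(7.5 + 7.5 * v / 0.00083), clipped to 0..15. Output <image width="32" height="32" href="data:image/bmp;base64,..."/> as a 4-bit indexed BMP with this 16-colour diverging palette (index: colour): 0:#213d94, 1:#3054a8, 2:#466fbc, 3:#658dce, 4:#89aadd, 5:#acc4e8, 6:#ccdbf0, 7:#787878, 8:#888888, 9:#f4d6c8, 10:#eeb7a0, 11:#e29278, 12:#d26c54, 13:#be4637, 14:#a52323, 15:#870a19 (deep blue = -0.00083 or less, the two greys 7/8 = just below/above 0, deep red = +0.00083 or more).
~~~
<image width="32" height="32" href="data:image/bmp;base64,Qk12AgAAAAAAAHYAAAAoAAAAIAAAACAAAAABAAQAAAAAAAACAAATCwAAEwsAABAAAAAAAAAAlD0hAKhUMAC8b0YAzo1lAN2qiQDoxKwA8NvMAHh4eACIiIgAyNb0AKC37gB4kuIAVGzSADdGvgAjI6UAGQqHAIiXh11VOaZ3iHeaV2dmVoqHiYnWR/Vblnd4o4iViKh4d6Z5U2vjZqt3iUWpdomYeXmJVom5lXd4uahIp2eYtZlpmjl2lqaHaHmUSoiEeTZGd4WGaHenmTQ2NMuYiDU7u3hmebeZp2KZdX6nR5tr4IuXZ3tjOMF3zsnIdFh5eIKAZmdUS4XBq8N3ZER5Z4hnNId6h6ina7xDVUdXq7nLD/qZmJqIrYiIKperW5l5gNXFiZeGh4o1RLOpbbh3i2WjtZZEZ3eJKHzFZjXbd3YsRedHqXeIl4ZopnWJtHdjw1S2Z6mGZ3hadaZXyllUarRrp7czqpmXZ2WWTqktN4iEXJZnmgJoxDVoiv1EgvpbdDfGd3nddDOsQwQyQzjpJpe9Z5qZdlTZjH80dtij5JfOlnd6hmXCS/u3/cinqLWth1Zmd3d07gUQatNnaIO45hJ2eniIdK8JrkV4d4hzj1CMyLeHhnMuDbp2and4daFv3HhndlVz1/D4Vqd4d2lU+HfLpZVGn3GWjddmeHh6WYAREWepbK0PD0B9+Hl2imV/urmVy6XDbxmvEDbDdsVMOsbIZmdaSC4qeOikN4hmilR5mmlmeWVuSHdeZ4mHpLllW4xZd6V0jWeGZeWZaIdXpjuImWlXlH9Xi2XViYaZlUiCw5q2emhraHa5Z3dnxmmll4dX"/>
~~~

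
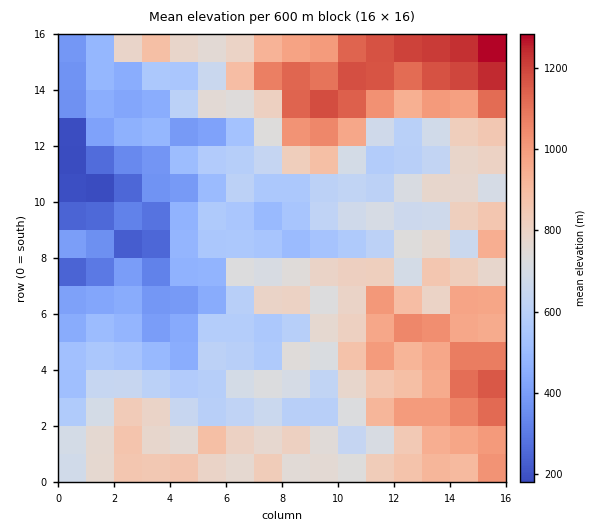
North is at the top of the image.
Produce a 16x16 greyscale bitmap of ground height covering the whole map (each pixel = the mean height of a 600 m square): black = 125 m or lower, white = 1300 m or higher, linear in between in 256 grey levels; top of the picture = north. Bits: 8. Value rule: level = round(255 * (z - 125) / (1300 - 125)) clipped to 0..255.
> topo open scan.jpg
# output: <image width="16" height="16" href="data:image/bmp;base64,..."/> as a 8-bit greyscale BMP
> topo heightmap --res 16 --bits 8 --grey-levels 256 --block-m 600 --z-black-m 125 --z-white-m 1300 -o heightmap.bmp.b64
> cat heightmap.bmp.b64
<image width="16" height="16" href="data:image/bmp;base64,Qk02BQAAAAAAADYEAAAoAAAAEAAAABAAAAABAAgAAAAAAAABAAATCwAAEwsAAAABAAAAAAAAAAAAAAEBAQACAgIAAwMDAAQEBAAFBQUABgYGAAcHBwAICAgACQkJAAoKCgALCwsADAwMAA0NDQAODg4ADw8PABAQEAAREREAEhISABMTEwAUFBQAFRUVABYWFgAXFxcAGBgYABkZGQAaGhoAGxsbABwcHAAdHR0AHh4eAB8fHwAgICAAISEhACIiIgAjIyMAJCQkACUlJQAmJiYAJycnACgoKAApKSkAKioqACsrKwAsLCwALS0tAC4uLgAvLy8AMDAwADExMQAyMjIAMzMzADQ0NAA1NTUANjY2ADc3NwA4ODgAOTk5ADo6OgA7OzsAPDw8AD09PQA+Pj4APz8/AEBAQABBQUEAQkJCAENDQwBEREQARUVFAEZGRgBHR0cASEhIAElJSQBKSkoAS0tLAExMTABNTU0ATk5OAE9PTwBQUFAAUVFRAFJSUgBTU1MAVFRUAFVVVQBWVlYAV1dXAFhYWABZWVkAWlpaAFtbWwBcXFwAXV1dAF5eXgBfX18AYGBgAGFhYQBiYmIAY2NjAGRkZABlZWUAZmZmAGdnZwBoaGgAaWlpAGpqagBra2sAbGxsAG1tbQBubm4Ab29vAHBwcABxcXEAcnJyAHNzcwB0dHQAdXV1AHZ2dgB3d3cAeHh4AHl5eQB6enoAe3t7AHx8fAB9fX0Afn5+AH9/fwCAgIAAgYGBAIKCggCDg4MAhISEAIWFhQCGhoYAh4eHAIiIiACJiYkAioqKAIuLiwCMjIwAjY2NAI6OjgCPj48AkJCQAJGRkQCSkpIAk5OTAJSUlACVlZUAlpaWAJeXlwCYmJgAmZmZAJqamgCbm5sAnJycAJ2dnQCenp4An5+fAKCgoAChoaEAoqKiAKOjowCkpKQApaWlAKampgCnp6cAqKioAKmpqQCqqqoAq6urAKysrACtra0Arq6uAK+vrwCwsLAAsbGxALKysgCzs7MAtLS0ALW1tQC2trYAt7e3ALi4uAC5ubkAurq6ALu7uwC8vLwAvb29AL6+vgC/v78AwMDAAMHBwQDCwsIAw8PDAMTExADFxcUAxsbGAMfHxwDIyMgAycnJAMrKygDLy8sAzMzMAM3NzQDOzs4Az8/PANDQ0ADR0dEA0tLSANPT0wDU1NQA1dXVANbW1gDX19cA2NjYANnZ2QDa2toA29vbANzc3ADd3d0A3t7eAN/f3wDg4OAA4eHhAOLi4gDj4+MA5OTkAOXl5QDm5uYA5+fnAOjo6ADp6ekA6urqAOvr6wDs7OwA7e3tAO7u7gDv7+8A8PDwAPHx8QDy8vIA8/PzAPT09AD19fUA9vb2APf39wD4+PgA+fn5APr6+gD7+/sA/Pz8AP39/QD+/v4A////AHmLn52gkYyaiIqEmaKtqsN8i6GOiaaUjJWHcH6dsri/YXubkXFmbHVmZoKtv7/L2FZxcmhiZHyDfW2On6a01+FWXVlPRmlmYIaAo76tts/PRVNNO0VkY15mi5W3ycW3tD5BRjg6RmaRk4OSwKeTuLgZJjwqSkyDf4aRlpd8n5eOPDMWG01dXltSWWBphIt0shocKiJLYFxQW2x4fXV3lqAODBw1OVJpXl5pbWl/j419DB4vNlNhZHCYpnxjZm2Qkw0/SU45P1iEw8q2eGd5mJ40R0JHaImFldvl3sSxv7zYNU5GXlxzp87a0+Tj1+Po8zhOkaaQiZKvur7b5Ort8fs="/>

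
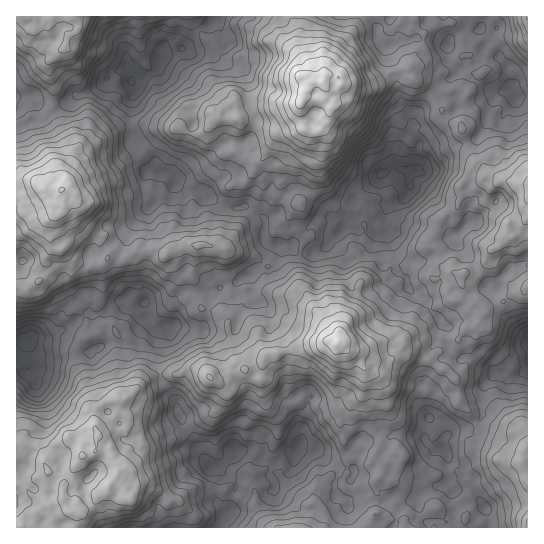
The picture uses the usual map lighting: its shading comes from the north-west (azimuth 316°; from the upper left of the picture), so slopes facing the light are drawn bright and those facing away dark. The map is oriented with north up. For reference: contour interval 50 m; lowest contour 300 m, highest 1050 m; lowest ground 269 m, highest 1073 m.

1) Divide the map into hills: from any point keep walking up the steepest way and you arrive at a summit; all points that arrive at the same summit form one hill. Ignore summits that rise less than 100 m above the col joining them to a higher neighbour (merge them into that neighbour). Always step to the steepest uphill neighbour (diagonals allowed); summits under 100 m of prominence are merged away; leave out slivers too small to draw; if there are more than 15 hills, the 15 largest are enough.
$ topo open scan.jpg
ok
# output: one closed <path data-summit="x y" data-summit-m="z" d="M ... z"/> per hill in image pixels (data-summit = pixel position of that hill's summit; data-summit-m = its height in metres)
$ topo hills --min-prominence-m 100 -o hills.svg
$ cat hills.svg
<path data-summit="303 94" data-summit-m="1073" d="M487 16l-353 0-1 14-6 13 0 23 5 9-1 6 4 6-4 23 0 29 5 6 0 12 11 14-3 15 1 9 8 10 4-4 12-2 8-15 8 7 12 0 8 6 5 0 11 8 9 3 16-1 16 9 3 3-1 20 7 5 6 1-5 4-8 14-7 6 6 2 7 0 5-5 5-12-1-9 11 2 7 5 16 1 12-5 21-24 13 7 24 4 4-4-2-17 3-8 15-7 6-9 0-13 3-4-12-4-3-3 0-8 4-15 10-8 4-18 10-15 12-10 8 7 9 0 4 9 11 0 28-15 14-3-4-25-8-8-8-2-7-6 12-20-15-2 7-9z"/><path data-summit="338 343" data-summit-m="1043" d="M349 224l-3 0-21 24-12 5-16-1-7-5-11-2 1 9-5 12-5 5-13-2-8 8 3 4-2 11-9-1-2-9-2-1-26 11-26 0-7 4-7 11-2 18-8 13 0 15-2 5 1 19 16 25 1 9 16 26 7 17 10 14 13-4 10-9 2-4 8-2 15 2 5 3 0 3 11 4 21-8 4-6 2 2 8 3 6-3 12 8 14 0 14-6 4 3-4 11 0 8-4 8-2 20 5-4 5 0 6 4 17 2 12-7 13 4 10 0 8-9 12-5-10-12 5-9 3-12 6-4-6-1-10-7 4-22 12 11 4 7 10-8 11-1 11-5 6-8-2-13 3-16 11-13-5-5-19-9-13-2-7-7-6-9 2-15-16-16-3-7-7-7-13-7-1-10-11-8-1-18-8-20-10 2-3-3-15-1z"/><path data-summit="62 190" data-summit-m="1003" d="M127 69l-14 4-18 16-18 7-10 7-28-2-5-6-16 1-2 2 13 7 4 9 0 5-4 4-11-12-2 0 1 229 6 1 30-10 4-5 4-11 9-8 8-4 7 4-1-5 5-5 3 1-3 15 2 2 8 0 15-7 11-9 6-3 14 9 2 12 8 8 12 2 2-2 2-18 7-11 7-4 26 0 39-16 14-13 8-14 5-4-6-1-7-5 1-20-14-10-5-2-16 1-9-3-8-6-8-2-8-6-12 0-8-7-8 15-12 2-5 4-8-12 3-22-8-9-3-5 0-12-5-6 0-29 4-23-4-6 1-6z"/><path data-summit="98 435" data-summit-m="910" d="M149 319l-1 6-8 9-3 9-28 0-18 9-36 0-13 3-7-3-6-9-5-1 3 5-2 7-3 3-6 1 1 170 202 0 2-2 3-13-7-10-1-12 3-18-2-4-7-1-10-14-7-17-16-26-1-9-15-21-2-23 2-5 0-15 6-11-12-2z"/><path data-summit="527 195" data-summit-m="861" d="M510 91l-9 1-6 5-8 21 0 7-10 14-11 5-16 3-12 10-25 15-4 5 0 13-2 5-17 9-5 10 2 21 8 18 1 18 11 8 1 10 13 7 7 7 3 7 16 16-2 15 6 9 7 7 13 2 19 9 5 5 8-1 4-7 7-4 14-2 0-261-13-1z"/><path data-summit="527 527" data-summit-m="815" d="M527 369l-9 7-23-3-11 13-3 32-11 9-17 4-10 10 0 8 5 8-1 14 2 8-2 7 4 6 11-4 11 3 16 24 1 13 38-1z"/><path data-summit="294 527" data-summit-m="731" d="M299 447l-4 7-6 17-14 10-5-5-17 4-12-4-16-1 10 8 0 8-4 7 0 12-7 5-3 13 208-1-12-21 0-6-10 0-13-4-12 7-17-2-6-4-5 0-7 6-10-7-2-5 4-21-24-21-6 3-8-3z"/><path data-summit="23 17" data-summit-m="844" d="M133 16l-116 0-1 81 18-2 5 6 28 2 10-7 18-7 18-16 14-4 0-26 6-13z"/><path data-summit="527 17" data-summit-m="813" d="M527 16l-38 0-8 10 1 2 14 1-12 20 7 6 8 2 8 8 4 16 0 10 4 6 13 0z"/>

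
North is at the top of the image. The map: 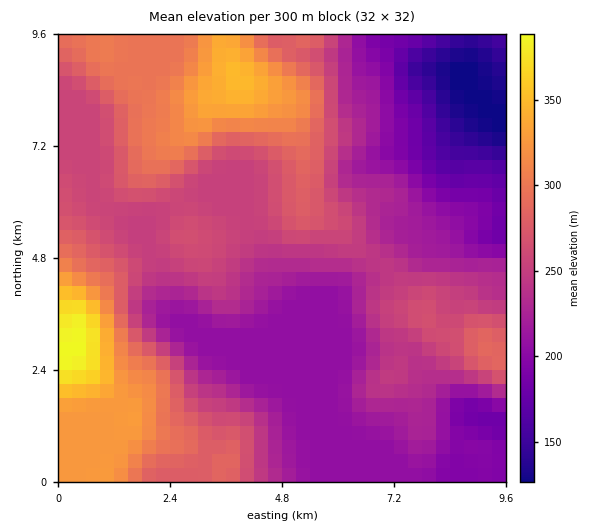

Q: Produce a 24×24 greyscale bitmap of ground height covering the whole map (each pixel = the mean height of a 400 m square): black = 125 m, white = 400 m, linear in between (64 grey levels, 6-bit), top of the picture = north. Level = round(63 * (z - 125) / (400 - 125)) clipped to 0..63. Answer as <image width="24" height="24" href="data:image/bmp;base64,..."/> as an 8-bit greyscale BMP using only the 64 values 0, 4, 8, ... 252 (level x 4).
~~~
<image width="24" height="24" href="data:image/bmp;base64,Qk12BgAAAAAAADYEAAAoAAAAGAAAABgAAAABAAgAAAAAAEACAAATCwAAEwsAAAABAAAAAAAAAAAAAAEBAQACAgIAAwMDAAQEBAAFBQUABgYGAAcHBwAICAgACQkJAAoKCgALCwsADAwMAA0NDQAODg4ADw8PABAQEAAREREAEhISABMTEwAUFBQAFRUVABYWFgAXFxcAGBgYABkZGQAaGhoAGxsbABwcHAAdHR0AHh4eAB8fHwAgICAAISEhACIiIgAjIyMAJCQkACUlJQAmJiYAJycnACgoKAApKSkAKioqACsrKwAsLCwALS0tAC4uLgAvLy8AMDAwADExMQAyMjIAMzMzADQ0NAA1NTUANjY2ADc3NwA4ODgAOTk5ADo6OgA7OzsAPDw8AD09PQA+Pj4APz8/AEBAQABBQUEAQkJCAENDQwBEREQARUVFAEZGRgBHR0cASEhIAElJSQBKSkoAS0tLAExMTABNTU0ATk5OAE9PTwBQUFAAUVFRAFJSUgBTU1MAVFRUAFVVVQBWVlYAV1dXAFhYWABZWVkAWlpaAFtbWwBcXFwAXV1dAF5eXgBfX18AYGBgAGFhYQBiYmIAY2NjAGRkZABlZWUAZmZmAGdnZwBoaGgAaWlpAGpqagBra2sAbGxsAG1tbQBubm4Ab29vAHBwcABxcXEAcnJyAHNzcwB0dHQAdXV1AHZ2dgB3d3cAeHh4AHl5eQB6enoAe3t7AHx8fAB9fX0Afn5+AH9/fwCAgIAAgYGBAIKCggCDg4MAhISEAIWFhQCGhoYAh4eHAIiIiACJiYkAioqKAIuLiwCMjIwAjY2NAI6OjgCPj48AkJCQAJGRkQCSkpIAk5OTAJSUlACVlZUAlpaWAJeXlwCYmJgAmZmZAJqamgCbm5sAnJycAJ2dnQCenp4An5+fAKCgoAChoaEAoqKiAKOjowCkpKQApaWlAKampgCnp6cAqKioAKmpqQCqqqoAq6urAKysrACtra0Arq6uAK+vrwCwsLAAsbGxALKysgCzs7MAtLS0ALW1tQC2trYAt7e3ALi4uAC5ubkAurq6ALu7uwC8vLwAvb29AL6+vgC/v78AwMDAAMHBwQDCwsIAw8PDAMTExADFxcUAxsbGAMfHxwDIyMgAycnJAMrKygDLy8sAzMzMAM3NzQDOzs4Az8/PANDQ0ADR0dEA0tLSANPT0wDU1NQA1dXVANbW1gDX19cA2NjYANnZ2QDa2toA29vbANzc3ADd3d0A3t7eAN/f3wDg4OAA4eHhAOLi4gDj4+MA5OTkAOXl5QDm5uYA5+fnAOjo6ADp6ekA6urqAOvr6wDs7OwA7e3tAO7u7gDv7+8A8PDwAPHx8QDy8vIA8/PzAPT09AD19fUA9vb2APf39wD4+PgA+fn5APr6+gD7+/sA/Pz8AP39/QD+/v4A////ALi4uLCYjIyMkIx4ZFRMTExMTExMREBAQLi4uLSkmJiQkJB4YFBMTExMTExUSEBEQLi4uLi0pJiQiIh4YFBMTExMUFRcUEBAOLi4uLi4oJCEfHxsXExMTExUWFhcUDw0OMTAvLi0pIx0bGRYUExMTFBgZGRgVEREUODczLSsoIBkXFBMTExMTFBkbGxkZGRsfPDo0KygjGxUTExMTExMTExYaGxocHyMlPDszKSIbFRMTExMTExMTExYaGx0fISUkOzoxJRsVExMUFRMTExMTExgcHiAfICIhNzUsIhkVFRYZGRYUExMTFBkdHiAeHh0cMS0oIhwZGRscGhgWFRQUFRkcHR4dHBsZKiYkIR4cHR4eHBkYGBgYGRobGxkYGBcXJiMhHx0dHx8fHRwbHBwcHRwaFxYVFBIQIyEfHR0eICAfHh0eICAfHhsXFhUUExANIB8eHh0dHh4eHR0fIiMgHhoXFhUTEREOIB4fICEgHh0dHR0fIiMfGxkYFhIPDg4NHx4fIyYlIh4dHR0gIyQfFxYVEw8MCwsKHh4fIycpKCQgHx8iJCUfGRUSEAwJBwcGHh4fJCgpKysnJSYnKCYhGxcSDwwIBQMCHh4fJCgpKy8uLi4sLCggGhcTDwsGAgEAHh4iJigpLDAxMjEvLiogGBYSDQkEAQABHyImKCgoKi8xMzIvLCcfFxQSCgYDAAECIyYoKCgoKCwxMzAqJSIdFhIQCgUDAQEDJigpKCgoKCsxMCokIyMeFxEPDQoHBAQGA=="/>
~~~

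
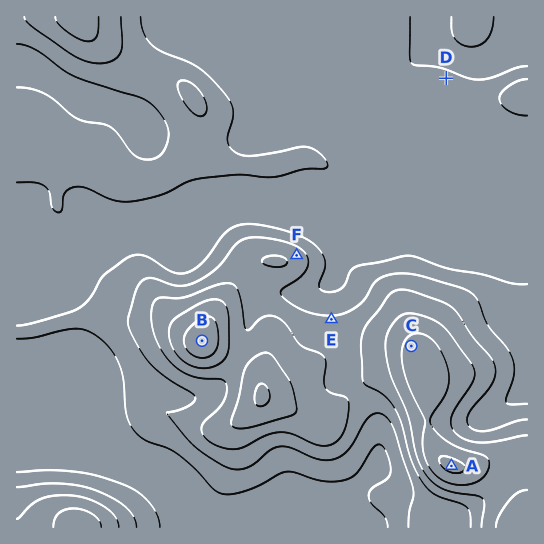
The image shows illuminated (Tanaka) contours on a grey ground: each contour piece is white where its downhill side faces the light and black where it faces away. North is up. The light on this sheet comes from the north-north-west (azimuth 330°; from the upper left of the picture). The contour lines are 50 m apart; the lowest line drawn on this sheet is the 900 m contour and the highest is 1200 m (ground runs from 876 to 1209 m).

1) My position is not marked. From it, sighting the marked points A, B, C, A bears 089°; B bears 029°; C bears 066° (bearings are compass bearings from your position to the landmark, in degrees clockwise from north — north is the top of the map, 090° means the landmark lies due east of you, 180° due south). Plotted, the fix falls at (129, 472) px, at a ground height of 940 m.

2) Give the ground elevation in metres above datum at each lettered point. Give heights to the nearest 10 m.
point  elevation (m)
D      910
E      1010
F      1030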